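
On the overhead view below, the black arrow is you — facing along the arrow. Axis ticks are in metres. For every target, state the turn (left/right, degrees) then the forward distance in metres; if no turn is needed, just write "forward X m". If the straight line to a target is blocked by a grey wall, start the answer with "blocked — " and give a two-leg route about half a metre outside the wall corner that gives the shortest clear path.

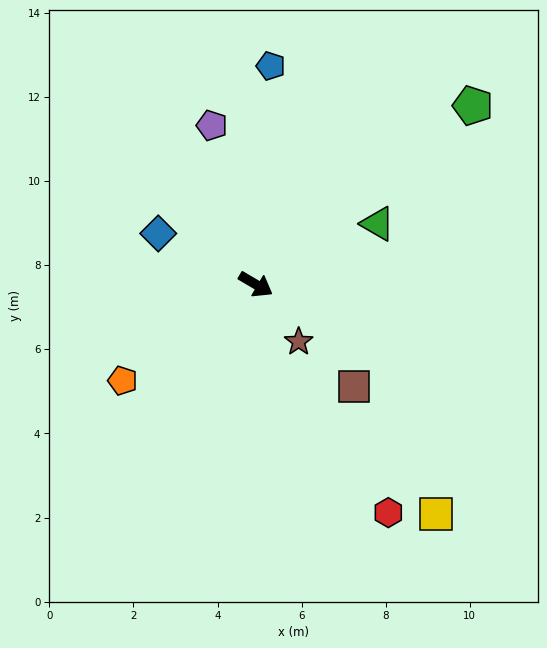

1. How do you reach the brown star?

turn right 23°, forward 1.7 m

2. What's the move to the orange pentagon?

turn right 114°, forward 3.9 m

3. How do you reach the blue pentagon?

turn left 117°, forward 5.2 m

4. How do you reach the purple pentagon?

turn left 136°, forward 3.9 m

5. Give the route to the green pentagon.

turn left 70°, forward 6.7 m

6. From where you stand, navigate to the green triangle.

turn left 57°, forward 3.2 m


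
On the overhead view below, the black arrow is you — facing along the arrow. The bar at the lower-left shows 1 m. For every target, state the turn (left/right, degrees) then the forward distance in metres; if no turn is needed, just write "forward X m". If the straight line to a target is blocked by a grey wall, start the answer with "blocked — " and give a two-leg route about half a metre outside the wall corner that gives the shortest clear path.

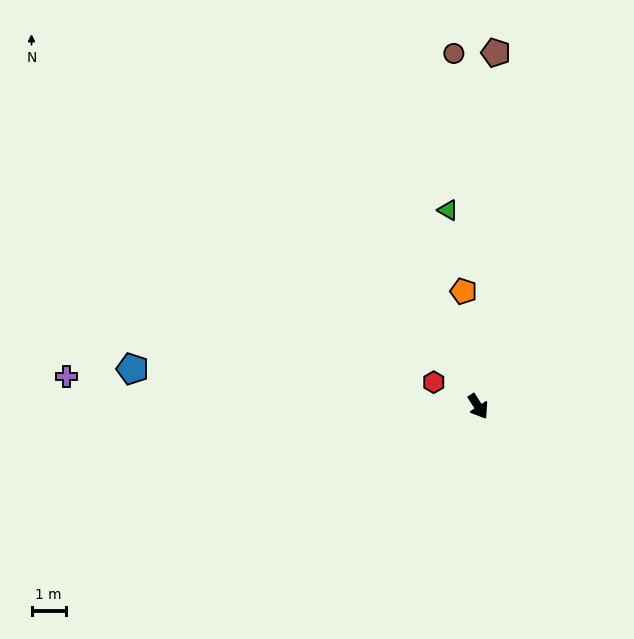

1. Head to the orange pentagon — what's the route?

turn left 155°, forward 3.4 m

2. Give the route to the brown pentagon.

turn left 145°, forward 10.3 m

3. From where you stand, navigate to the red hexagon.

turn right 151°, forward 1.5 m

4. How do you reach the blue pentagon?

turn right 129°, forward 10.2 m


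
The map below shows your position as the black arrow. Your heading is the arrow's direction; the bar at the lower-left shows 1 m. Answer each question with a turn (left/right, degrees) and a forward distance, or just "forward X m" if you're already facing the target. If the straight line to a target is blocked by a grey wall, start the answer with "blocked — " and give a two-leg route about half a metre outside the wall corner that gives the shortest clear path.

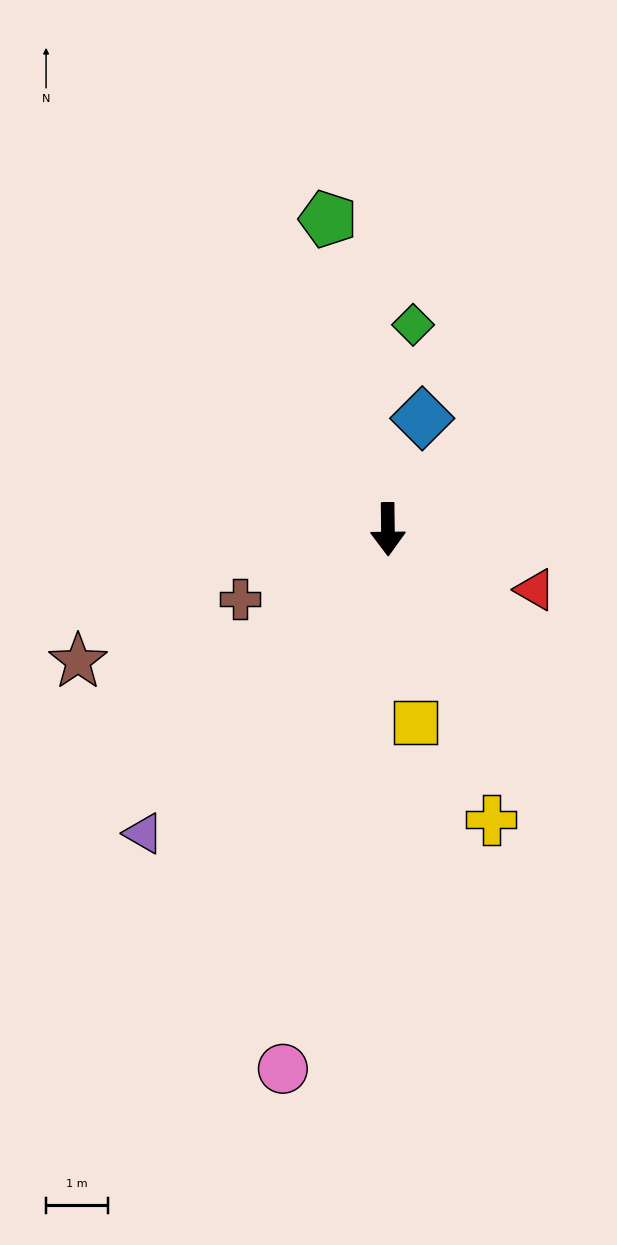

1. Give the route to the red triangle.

turn left 67°, forward 2.6 m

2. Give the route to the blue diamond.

turn left 162°, forward 1.9 m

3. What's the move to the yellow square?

turn left 8°, forward 3.2 m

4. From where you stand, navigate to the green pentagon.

turn right 170°, forward 5.1 m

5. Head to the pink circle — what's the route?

turn right 12°, forward 8.9 m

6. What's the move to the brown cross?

turn right 65°, forward 2.6 m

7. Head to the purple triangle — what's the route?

turn right 39°, forward 6.3 m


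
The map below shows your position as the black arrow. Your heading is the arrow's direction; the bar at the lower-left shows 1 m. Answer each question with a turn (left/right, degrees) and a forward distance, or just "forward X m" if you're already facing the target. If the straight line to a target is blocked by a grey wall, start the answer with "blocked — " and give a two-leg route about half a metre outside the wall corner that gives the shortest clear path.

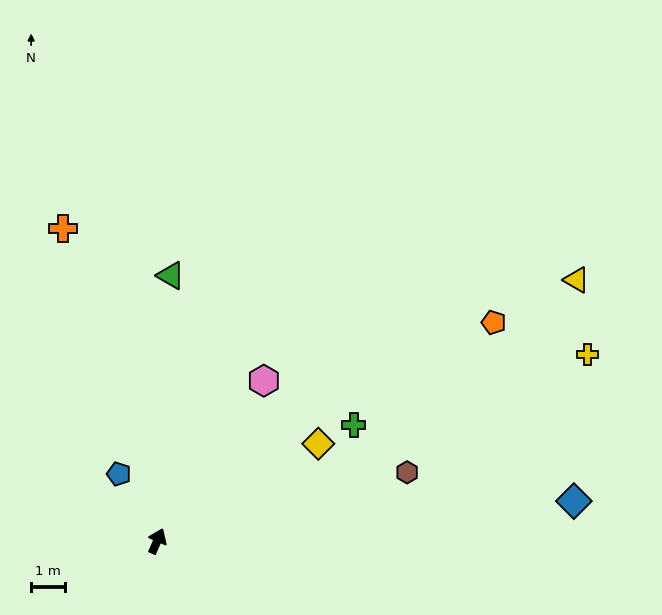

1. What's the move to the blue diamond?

turn right 61°, forward 12.3 m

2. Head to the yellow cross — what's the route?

turn right 43°, forward 13.8 m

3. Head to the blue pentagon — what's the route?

turn left 53°, forward 2.3 m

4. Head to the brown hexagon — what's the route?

turn right 51°, forward 7.6 m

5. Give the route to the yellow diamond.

turn right 35°, forward 5.5 m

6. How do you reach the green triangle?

turn left 21°, forward 7.8 m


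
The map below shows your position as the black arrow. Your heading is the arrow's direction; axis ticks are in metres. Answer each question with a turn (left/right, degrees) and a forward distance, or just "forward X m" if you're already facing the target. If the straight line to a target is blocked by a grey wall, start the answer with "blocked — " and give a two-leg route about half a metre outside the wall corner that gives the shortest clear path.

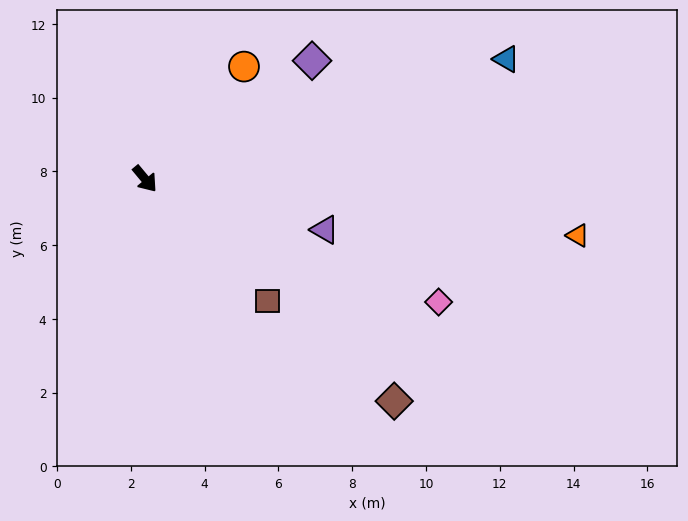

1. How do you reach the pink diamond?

turn left 27°, forward 8.6 m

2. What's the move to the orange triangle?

turn left 43°, forward 11.8 m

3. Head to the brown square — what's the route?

turn left 5°, forward 4.7 m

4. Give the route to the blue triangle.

turn left 69°, forward 10.3 m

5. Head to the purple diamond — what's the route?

turn left 85°, forward 5.5 m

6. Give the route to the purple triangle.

turn left 34°, forward 5.1 m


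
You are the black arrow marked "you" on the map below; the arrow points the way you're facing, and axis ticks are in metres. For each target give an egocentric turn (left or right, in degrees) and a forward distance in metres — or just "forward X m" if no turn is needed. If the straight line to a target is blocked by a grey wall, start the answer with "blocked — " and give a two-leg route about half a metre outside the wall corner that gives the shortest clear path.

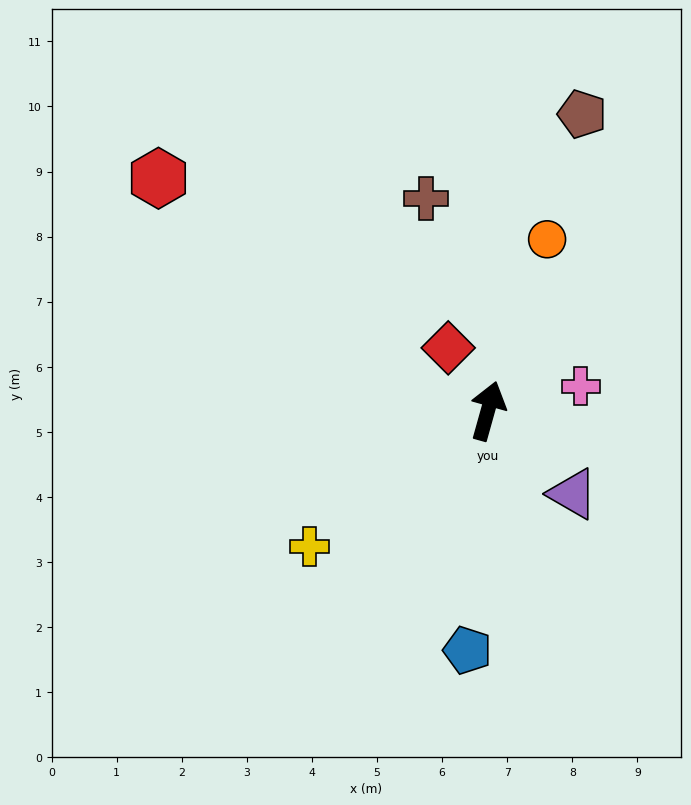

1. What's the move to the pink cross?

turn right 59°, forward 1.5 m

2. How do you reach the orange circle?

turn right 3°, forward 2.8 m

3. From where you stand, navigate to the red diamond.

turn left 48°, forward 1.1 m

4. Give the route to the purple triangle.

turn right 119°, forward 1.8 m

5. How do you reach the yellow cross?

turn left 143°, forward 3.4 m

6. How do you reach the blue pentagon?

turn right 169°, forward 3.7 m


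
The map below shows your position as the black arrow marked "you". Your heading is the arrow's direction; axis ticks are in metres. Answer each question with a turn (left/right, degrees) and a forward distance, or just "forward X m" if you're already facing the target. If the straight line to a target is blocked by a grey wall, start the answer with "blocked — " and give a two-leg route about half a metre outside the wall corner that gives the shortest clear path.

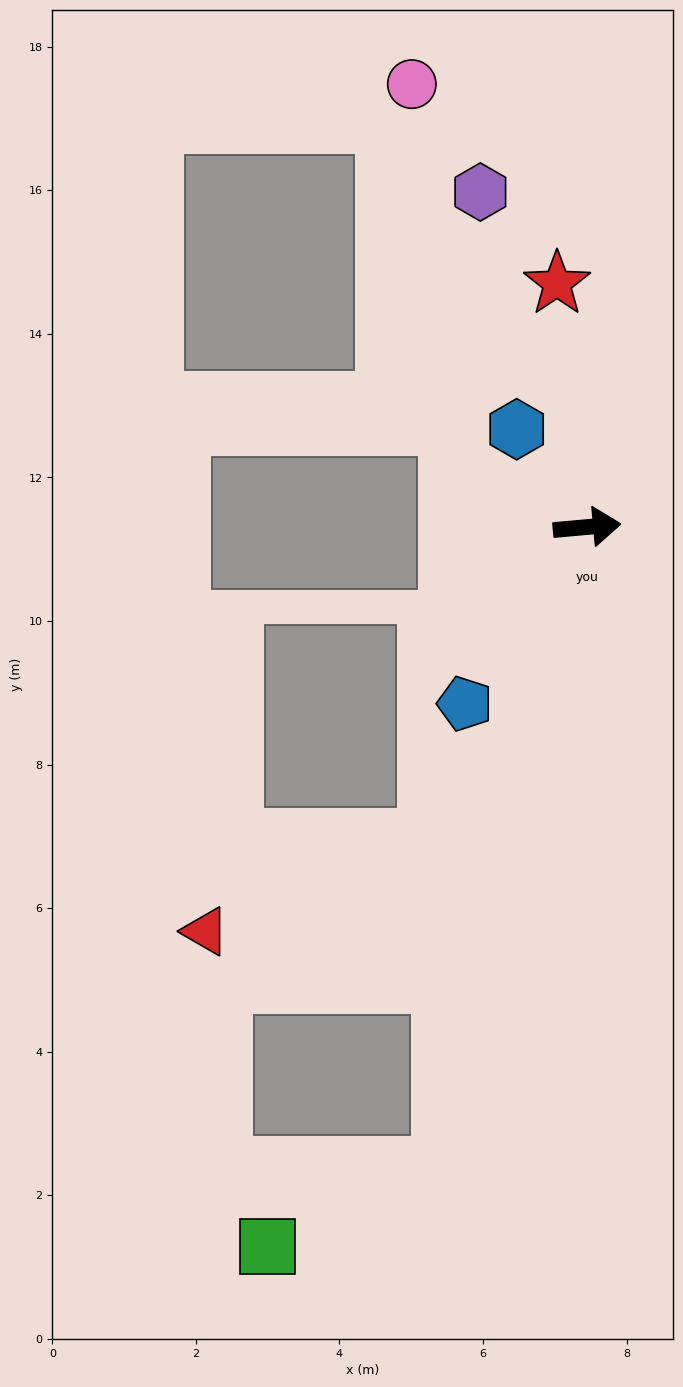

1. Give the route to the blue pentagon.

turn right 130°, forward 3.0 m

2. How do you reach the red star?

turn left 92°, forward 3.4 m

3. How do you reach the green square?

blocked — turn right 108°, forward 9.1 m, then turn right 53°, forward 2.7 m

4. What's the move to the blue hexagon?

turn left 121°, forward 1.7 m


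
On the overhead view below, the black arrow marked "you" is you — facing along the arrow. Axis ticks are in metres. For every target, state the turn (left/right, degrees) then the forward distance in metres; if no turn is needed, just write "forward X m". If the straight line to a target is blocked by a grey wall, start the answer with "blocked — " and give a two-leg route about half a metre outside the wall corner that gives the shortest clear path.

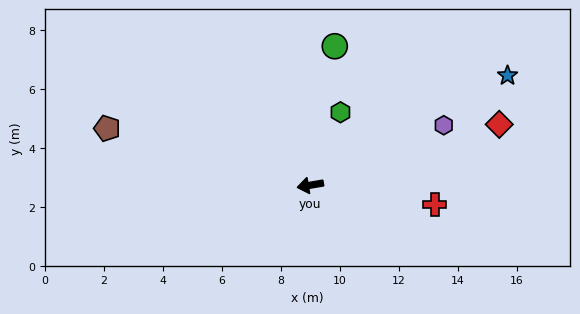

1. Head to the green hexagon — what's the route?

turn right 122°, forward 2.7 m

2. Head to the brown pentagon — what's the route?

turn right 25°, forward 7.2 m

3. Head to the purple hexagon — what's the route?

turn right 165°, forward 5.0 m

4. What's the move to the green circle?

turn right 110°, forward 4.8 m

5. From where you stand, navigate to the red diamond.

turn right 172°, forward 6.7 m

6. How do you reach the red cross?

turn left 162°, forward 4.3 m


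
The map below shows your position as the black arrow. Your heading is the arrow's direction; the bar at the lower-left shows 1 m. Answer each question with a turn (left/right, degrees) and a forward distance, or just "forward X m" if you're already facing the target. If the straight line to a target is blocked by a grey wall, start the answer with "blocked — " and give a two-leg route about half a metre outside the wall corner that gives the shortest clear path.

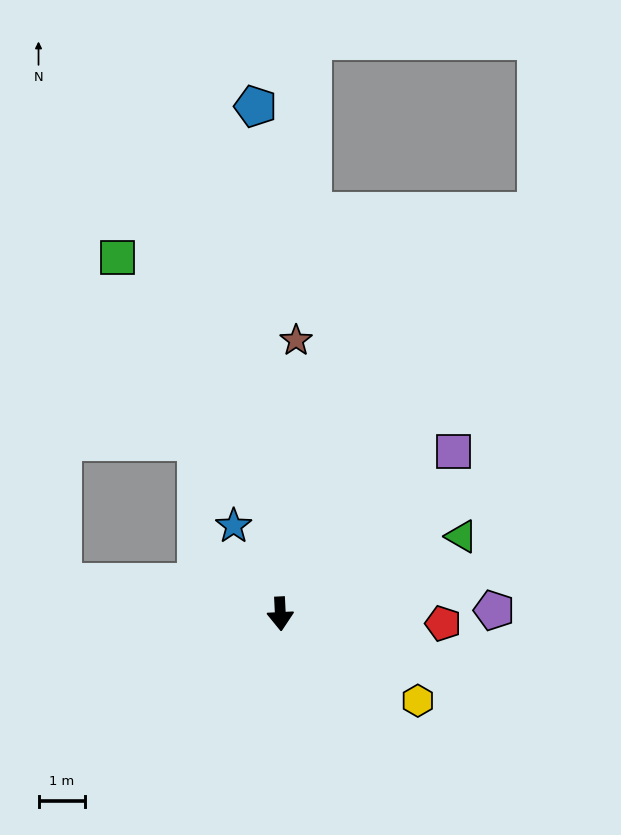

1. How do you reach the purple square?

turn left 130°, forward 5.1 m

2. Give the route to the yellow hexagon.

turn left 55°, forward 3.5 m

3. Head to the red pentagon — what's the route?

turn left 84°, forward 3.5 m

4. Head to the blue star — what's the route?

turn right 155°, forward 2.1 m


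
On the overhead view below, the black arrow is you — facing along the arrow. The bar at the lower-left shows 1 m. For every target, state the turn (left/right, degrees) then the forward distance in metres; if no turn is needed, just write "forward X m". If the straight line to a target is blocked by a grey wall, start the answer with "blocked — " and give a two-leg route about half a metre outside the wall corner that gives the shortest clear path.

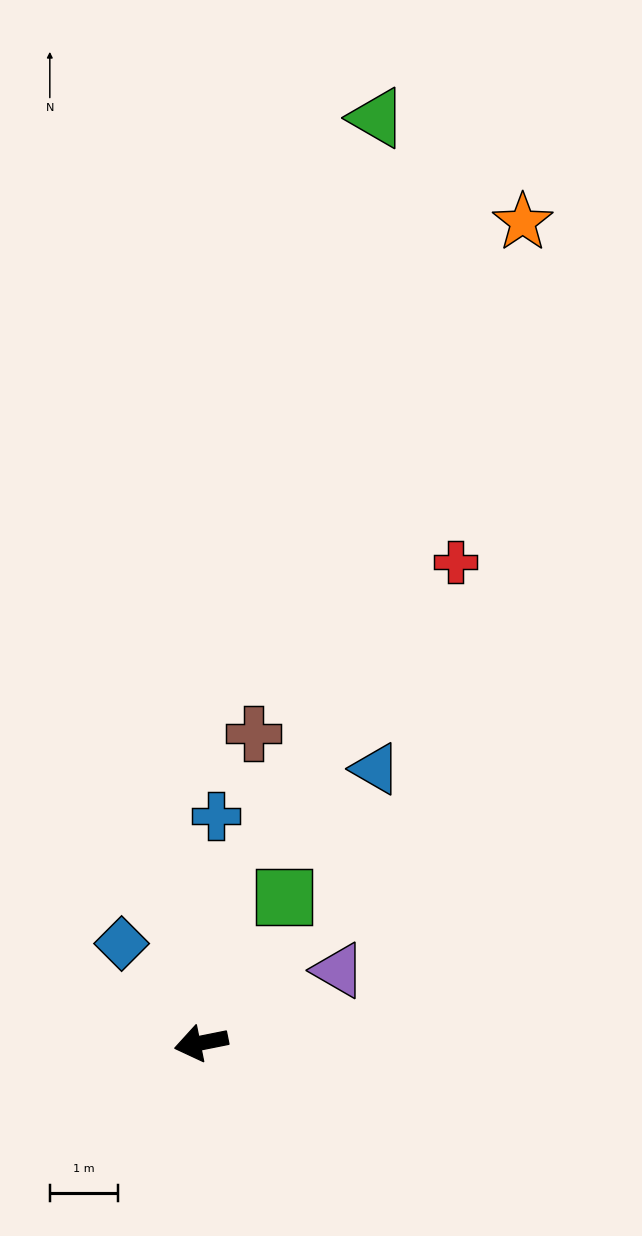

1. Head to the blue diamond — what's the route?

turn right 63°, forward 1.9 m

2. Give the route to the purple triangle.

turn right 164°, forward 2.3 m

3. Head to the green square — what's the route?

turn right 131°, forward 2.5 m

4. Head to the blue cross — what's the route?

turn right 105°, forward 3.3 m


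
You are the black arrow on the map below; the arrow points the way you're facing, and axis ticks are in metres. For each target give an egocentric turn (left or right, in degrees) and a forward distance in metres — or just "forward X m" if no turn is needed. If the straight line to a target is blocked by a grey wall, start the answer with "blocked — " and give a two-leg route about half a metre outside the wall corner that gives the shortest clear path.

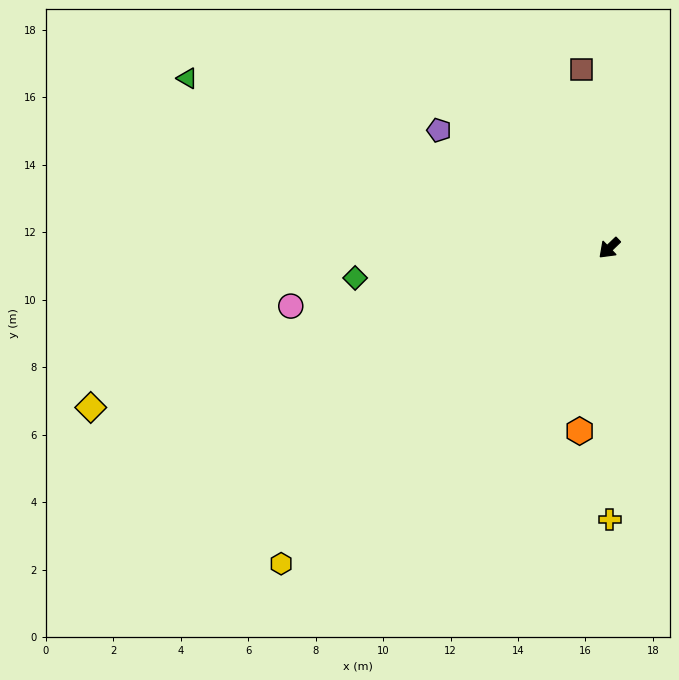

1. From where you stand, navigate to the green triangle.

turn right 66°, forward 13.5 m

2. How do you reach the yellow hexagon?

forward 13.5 m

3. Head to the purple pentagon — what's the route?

turn right 79°, forward 6.1 m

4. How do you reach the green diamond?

turn right 37°, forward 7.6 m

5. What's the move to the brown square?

turn right 125°, forward 5.3 m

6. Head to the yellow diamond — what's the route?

turn right 27°, forward 16.1 m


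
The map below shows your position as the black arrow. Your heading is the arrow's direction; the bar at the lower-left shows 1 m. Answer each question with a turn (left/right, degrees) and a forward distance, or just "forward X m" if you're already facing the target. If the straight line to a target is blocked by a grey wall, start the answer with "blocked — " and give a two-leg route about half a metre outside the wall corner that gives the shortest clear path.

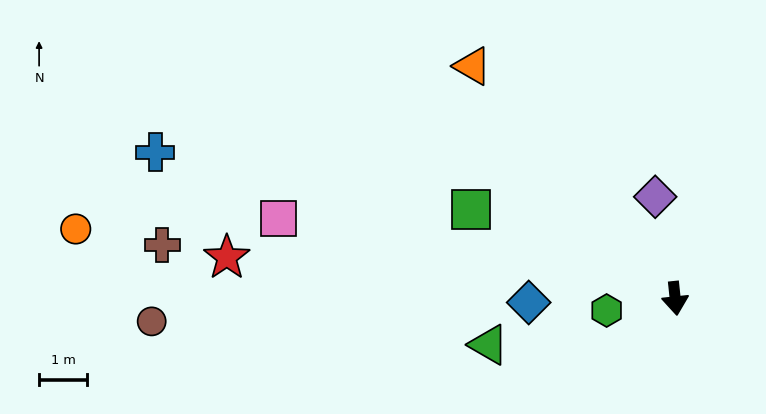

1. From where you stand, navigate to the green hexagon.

turn right 86°, forward 1.4 m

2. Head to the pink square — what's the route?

turn right 107°, forward 8.4 m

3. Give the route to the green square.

turn right 119°, forward 4.6 m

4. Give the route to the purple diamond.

turn right 175°, forward 2.2 m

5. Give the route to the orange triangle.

turn right 145°, forward 6.4 m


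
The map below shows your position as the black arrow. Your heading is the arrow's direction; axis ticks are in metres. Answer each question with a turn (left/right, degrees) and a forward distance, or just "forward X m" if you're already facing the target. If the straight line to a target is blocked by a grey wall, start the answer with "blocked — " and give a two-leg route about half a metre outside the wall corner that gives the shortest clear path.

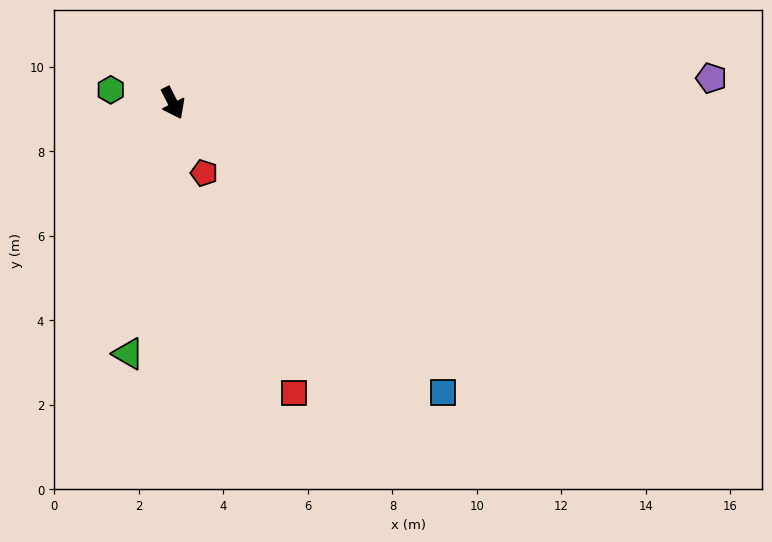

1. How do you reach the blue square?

turn left 16°, forward 9.4 m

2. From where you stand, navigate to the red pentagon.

turn right 3°, forward 1.8 m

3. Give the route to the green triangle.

turn right 37°, forward 6.0 m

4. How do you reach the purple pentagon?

turn left 66°, forward 12.8 m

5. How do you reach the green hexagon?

turn right 129°, forward 1.5 m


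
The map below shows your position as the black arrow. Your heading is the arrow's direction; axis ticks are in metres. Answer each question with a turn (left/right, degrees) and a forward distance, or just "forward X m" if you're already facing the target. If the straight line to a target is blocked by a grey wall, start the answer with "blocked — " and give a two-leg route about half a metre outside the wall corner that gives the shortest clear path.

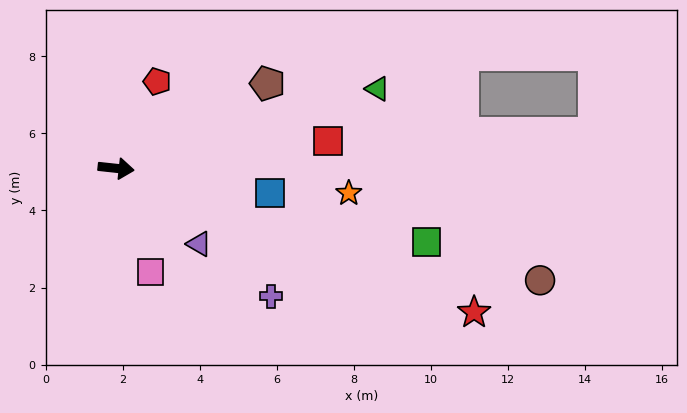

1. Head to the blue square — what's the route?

turn right 3°, forward 4.0 m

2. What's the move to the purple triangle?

turn right 36°, forward 2.9 m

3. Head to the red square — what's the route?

turn left 13°, forward 5.6 m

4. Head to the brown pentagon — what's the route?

turn left 35°, forward 4.5 m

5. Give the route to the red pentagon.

turn left 71°, forward 2.5 m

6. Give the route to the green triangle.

turn left 23°, forward 7.1 m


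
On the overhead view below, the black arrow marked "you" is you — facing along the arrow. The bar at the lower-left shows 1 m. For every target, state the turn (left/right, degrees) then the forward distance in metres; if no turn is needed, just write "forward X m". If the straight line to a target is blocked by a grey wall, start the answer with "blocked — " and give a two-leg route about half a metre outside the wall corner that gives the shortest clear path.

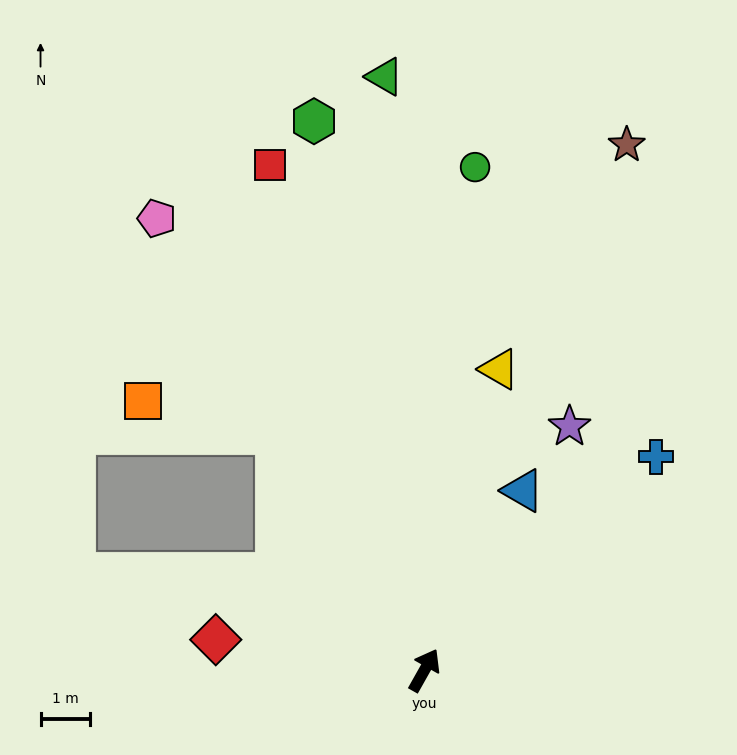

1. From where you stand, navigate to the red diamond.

turn left 111°, forward 4.3 m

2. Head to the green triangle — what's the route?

turn left 33°, forward 12.1 m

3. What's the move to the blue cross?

turn right 18°, forward 6.4 m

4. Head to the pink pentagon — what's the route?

turn left 60°, forward 10.7 m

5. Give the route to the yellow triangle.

turn left 15°, forward 6.3 m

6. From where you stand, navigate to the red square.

turn left 46°, forward 10.8 m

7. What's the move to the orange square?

blocked — turn left 61°, forward 5.7 m, then turn left 45°, forward 2.8 m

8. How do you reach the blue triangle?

forward 4.2 m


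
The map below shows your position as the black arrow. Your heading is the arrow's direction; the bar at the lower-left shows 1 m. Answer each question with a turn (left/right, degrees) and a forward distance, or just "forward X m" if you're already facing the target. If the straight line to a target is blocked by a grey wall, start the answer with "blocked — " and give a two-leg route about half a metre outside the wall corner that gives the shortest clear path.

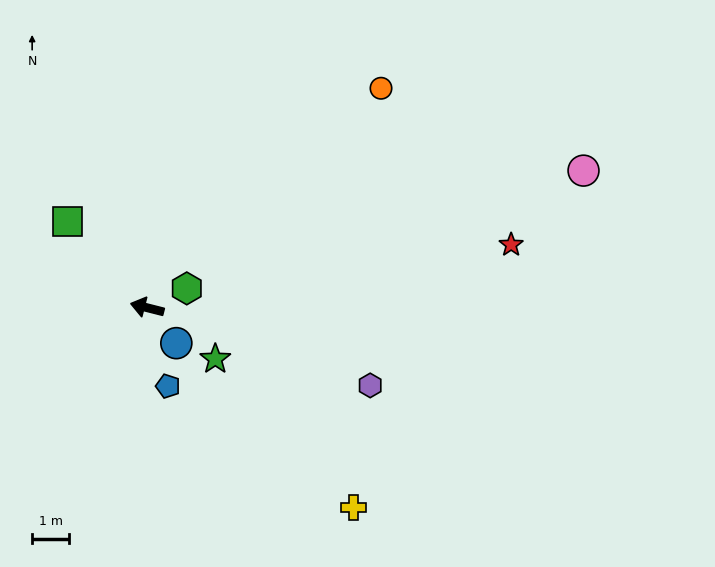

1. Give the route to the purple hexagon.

turn left 175°, forward 6.4 m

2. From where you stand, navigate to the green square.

turn right 33°, forward 3.2 m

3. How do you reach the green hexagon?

turn right 140°, forward 1.2 m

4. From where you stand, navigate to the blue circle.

turn left 144°, forward 1.2 m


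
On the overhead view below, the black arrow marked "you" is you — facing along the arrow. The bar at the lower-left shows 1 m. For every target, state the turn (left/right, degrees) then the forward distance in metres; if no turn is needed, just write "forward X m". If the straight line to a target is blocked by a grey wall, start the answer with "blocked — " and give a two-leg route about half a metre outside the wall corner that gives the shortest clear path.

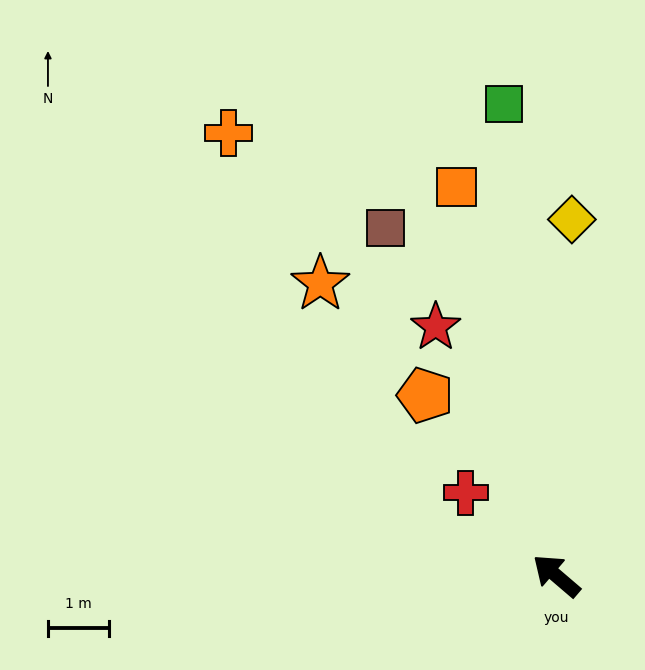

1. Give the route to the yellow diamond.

turn right 52°, forward 5.8 m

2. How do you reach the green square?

turn right 43°, forward 7.7 m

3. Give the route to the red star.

turn right 24°, forward 4.5 m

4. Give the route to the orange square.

turn right 35°, forward 6.5 m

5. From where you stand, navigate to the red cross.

turn right 2°, forward 2.0 m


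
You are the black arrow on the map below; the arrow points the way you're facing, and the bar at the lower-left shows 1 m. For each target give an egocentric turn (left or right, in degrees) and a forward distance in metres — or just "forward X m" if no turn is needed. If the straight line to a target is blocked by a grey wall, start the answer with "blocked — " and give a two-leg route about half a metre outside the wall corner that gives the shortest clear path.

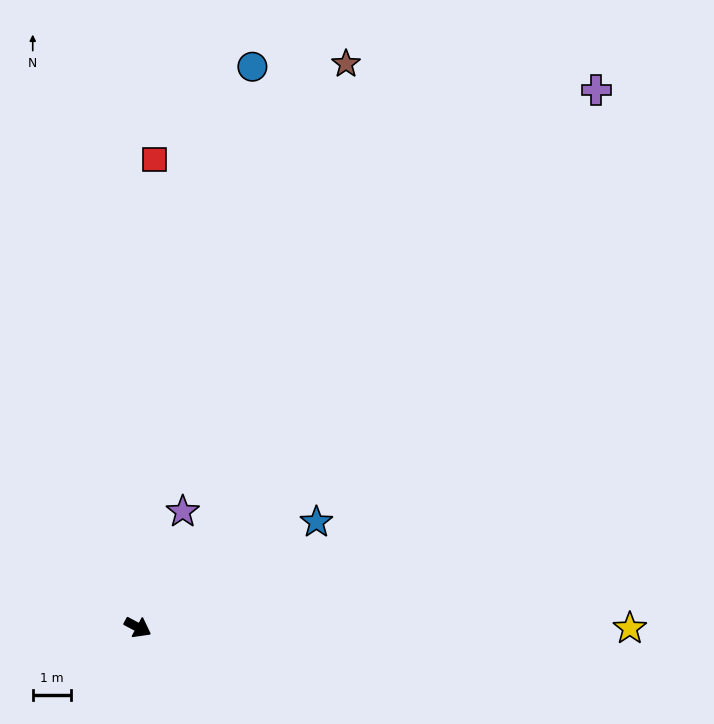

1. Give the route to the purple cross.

turn left 78°, forward 18.5 m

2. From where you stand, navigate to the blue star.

turn left 59°, forward 5.4 m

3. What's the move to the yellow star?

turn left 28°, forward 12.9 m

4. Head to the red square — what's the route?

turn left 116°, forward 12.3 m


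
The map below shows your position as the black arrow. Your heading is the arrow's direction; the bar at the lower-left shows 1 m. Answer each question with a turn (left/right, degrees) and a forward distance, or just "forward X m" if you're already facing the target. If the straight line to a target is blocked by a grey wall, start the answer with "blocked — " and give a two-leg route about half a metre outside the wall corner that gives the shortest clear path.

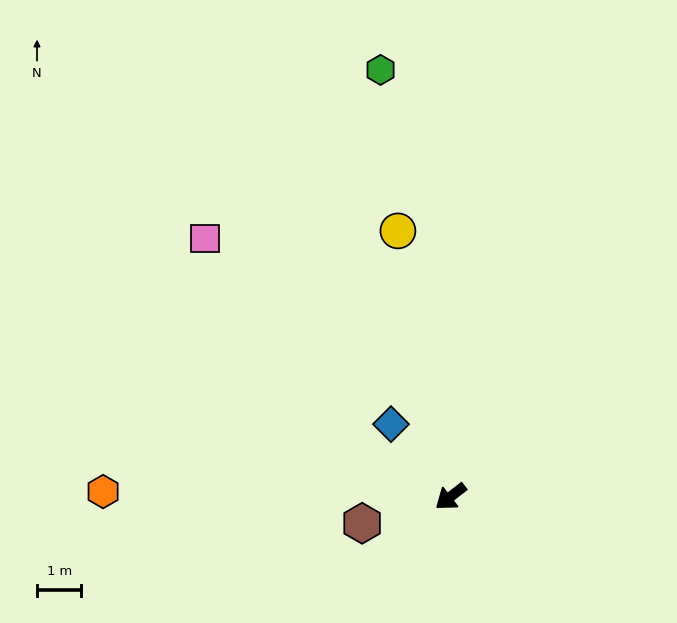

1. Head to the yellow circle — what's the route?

turn right 117°, forward 6.1 m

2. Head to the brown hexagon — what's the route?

turn right 21°, forward 2.1 m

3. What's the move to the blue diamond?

turn right 88°, forward 2.1 m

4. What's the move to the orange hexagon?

turn right 39°, forward 7.8 m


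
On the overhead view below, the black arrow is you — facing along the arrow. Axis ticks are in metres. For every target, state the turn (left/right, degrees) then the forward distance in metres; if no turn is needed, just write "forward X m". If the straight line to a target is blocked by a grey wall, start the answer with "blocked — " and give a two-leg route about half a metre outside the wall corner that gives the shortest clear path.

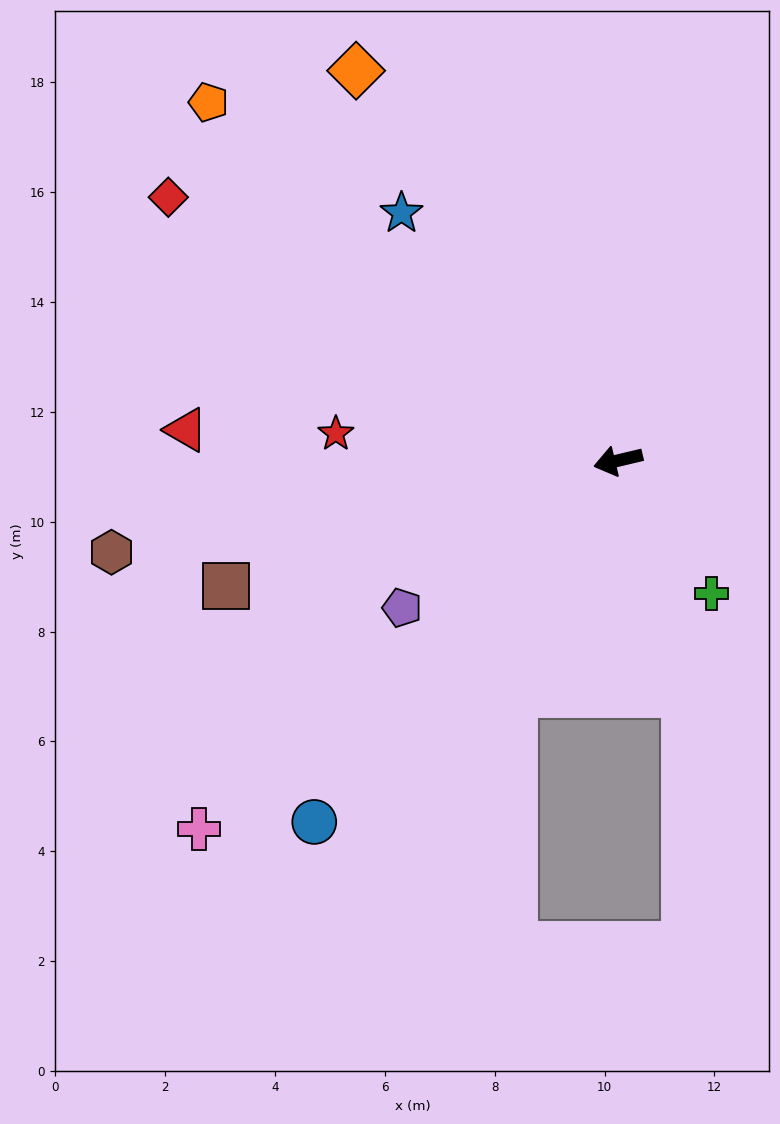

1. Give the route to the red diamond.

turn right 44°, forward 9.5 m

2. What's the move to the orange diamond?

turn right 69°, forward 8.6 m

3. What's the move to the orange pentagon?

turn right 55°, forward 9.9 m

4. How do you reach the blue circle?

turn left 37°, forward 8.6 m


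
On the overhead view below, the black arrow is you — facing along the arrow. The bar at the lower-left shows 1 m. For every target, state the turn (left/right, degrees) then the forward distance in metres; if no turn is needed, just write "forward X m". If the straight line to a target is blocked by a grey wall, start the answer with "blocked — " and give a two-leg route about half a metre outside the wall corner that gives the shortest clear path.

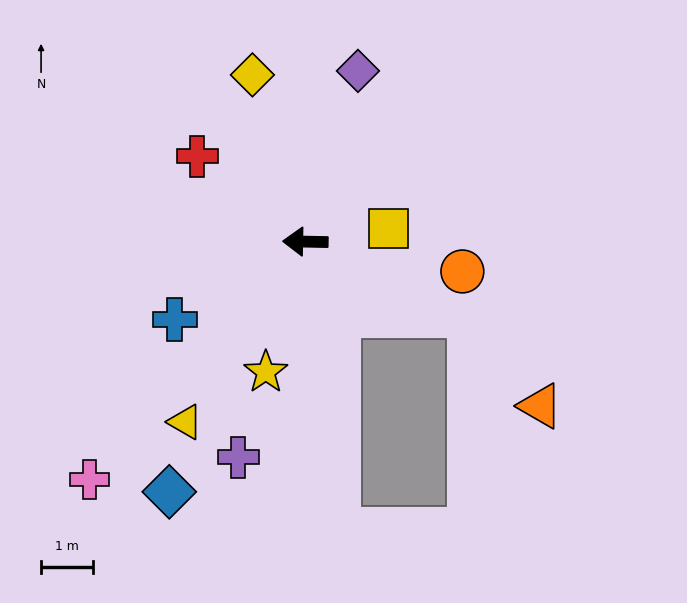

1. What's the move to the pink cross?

turn left 49°, forward 6.2 m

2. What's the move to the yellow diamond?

turn right 71°, forward 3.4 m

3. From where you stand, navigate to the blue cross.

turn left 32°, forward 2.9 m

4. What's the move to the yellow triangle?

turn left 57°, forward 4.2 m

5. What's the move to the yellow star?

turn left 74°, forward 2.6 m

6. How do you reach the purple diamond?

turn right 106°, forward 3.4 m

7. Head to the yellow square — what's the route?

turn right 170°, forward 1.6 m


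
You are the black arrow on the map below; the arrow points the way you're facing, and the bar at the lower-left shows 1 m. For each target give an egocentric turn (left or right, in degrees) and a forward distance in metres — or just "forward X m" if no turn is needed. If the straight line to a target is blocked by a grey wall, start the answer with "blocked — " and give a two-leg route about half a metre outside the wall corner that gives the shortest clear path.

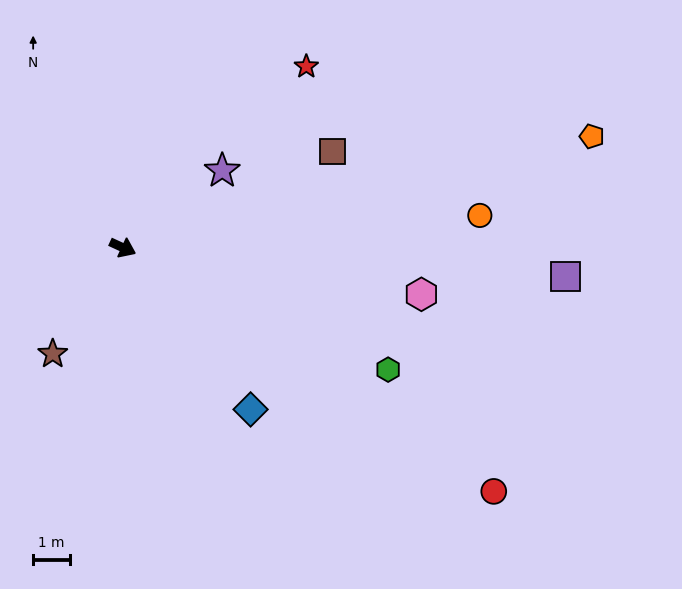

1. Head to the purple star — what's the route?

turn left 63°, forward 3.4 m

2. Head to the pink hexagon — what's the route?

turn left 16°, forward 8.1 m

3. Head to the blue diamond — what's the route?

turn right 27°, forward 5.6 m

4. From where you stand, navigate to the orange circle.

turn left 30°, forward 9.7 m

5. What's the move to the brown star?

turn right 99°, forward 3.4 m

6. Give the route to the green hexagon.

forward 7.9 m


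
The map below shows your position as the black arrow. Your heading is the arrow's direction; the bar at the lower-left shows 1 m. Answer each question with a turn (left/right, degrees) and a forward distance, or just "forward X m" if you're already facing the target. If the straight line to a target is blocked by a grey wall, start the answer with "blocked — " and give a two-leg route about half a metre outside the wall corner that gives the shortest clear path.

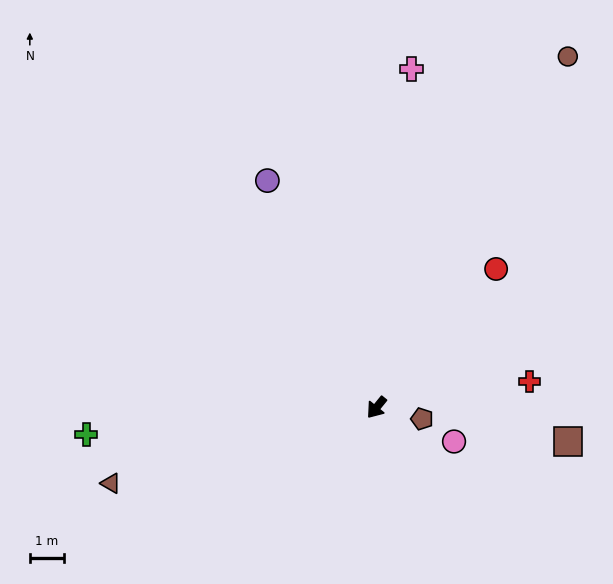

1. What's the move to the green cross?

turn right 46°, forward 8.6 m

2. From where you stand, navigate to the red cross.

turn left 139°, forward 4.6 m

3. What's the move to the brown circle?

turn right 170°, forward 11.8 m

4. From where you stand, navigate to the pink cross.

turn right 147°, forward 10.1 m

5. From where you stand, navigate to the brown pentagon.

turn left 115°, forward 1.4 m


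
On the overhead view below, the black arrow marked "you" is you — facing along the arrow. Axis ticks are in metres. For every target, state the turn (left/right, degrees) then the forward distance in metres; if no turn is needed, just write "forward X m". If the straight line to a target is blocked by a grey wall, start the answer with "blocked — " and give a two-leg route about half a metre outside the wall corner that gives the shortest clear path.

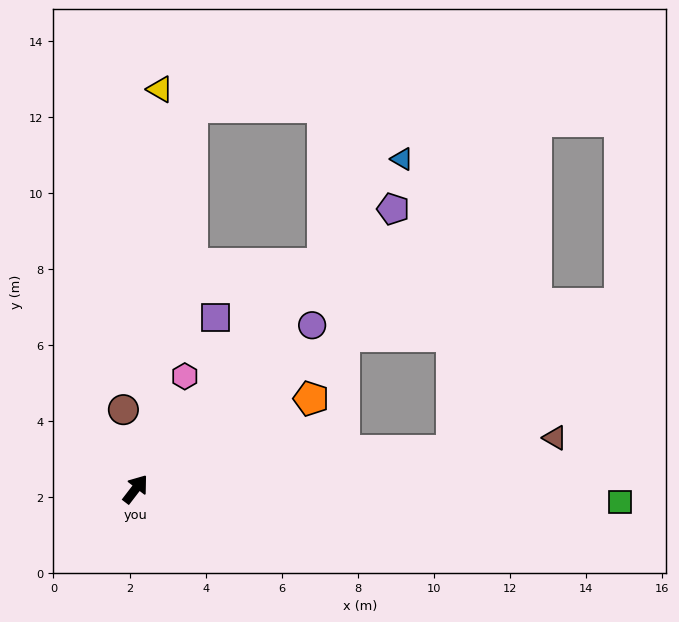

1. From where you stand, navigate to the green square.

turn right 54°, forward 12.8 m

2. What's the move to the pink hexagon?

turn left 14°, forward 3.2 m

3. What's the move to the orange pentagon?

turn right 25°, forward 5.2 m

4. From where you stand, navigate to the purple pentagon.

turn right 5°, forward 10.0 m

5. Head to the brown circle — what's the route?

turn left 46°, forward 2.1 m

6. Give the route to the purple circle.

turn right 10°, forward 6.3 m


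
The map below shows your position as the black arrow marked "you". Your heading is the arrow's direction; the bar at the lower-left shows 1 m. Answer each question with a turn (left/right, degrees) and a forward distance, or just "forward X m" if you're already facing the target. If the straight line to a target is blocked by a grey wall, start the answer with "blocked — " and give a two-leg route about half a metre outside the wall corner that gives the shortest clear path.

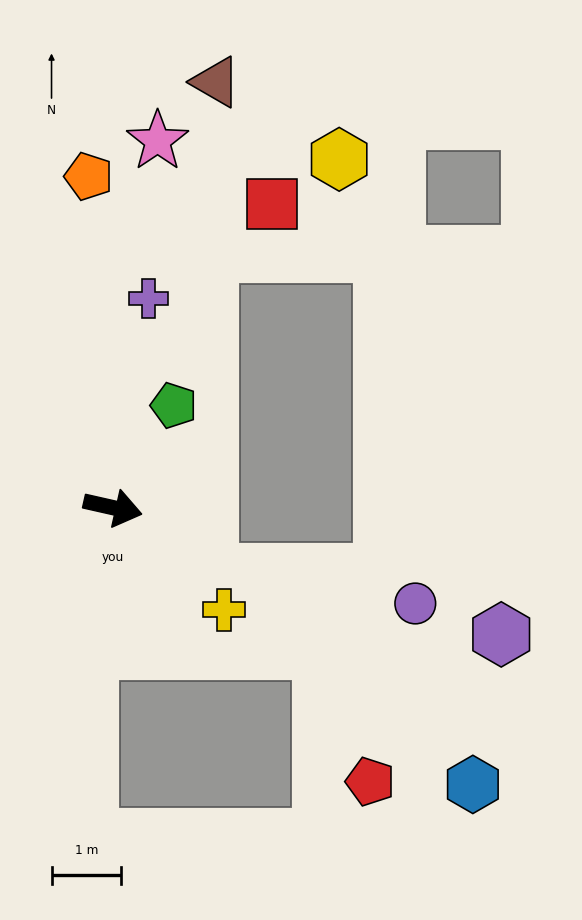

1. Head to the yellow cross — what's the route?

turn right 30°, forward 2.2 m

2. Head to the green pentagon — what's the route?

turn left 72°, forward 1.7 m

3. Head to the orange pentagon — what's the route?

turn left 107°, forward 4.8 m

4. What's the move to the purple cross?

turn left 93°, forward 3.0 m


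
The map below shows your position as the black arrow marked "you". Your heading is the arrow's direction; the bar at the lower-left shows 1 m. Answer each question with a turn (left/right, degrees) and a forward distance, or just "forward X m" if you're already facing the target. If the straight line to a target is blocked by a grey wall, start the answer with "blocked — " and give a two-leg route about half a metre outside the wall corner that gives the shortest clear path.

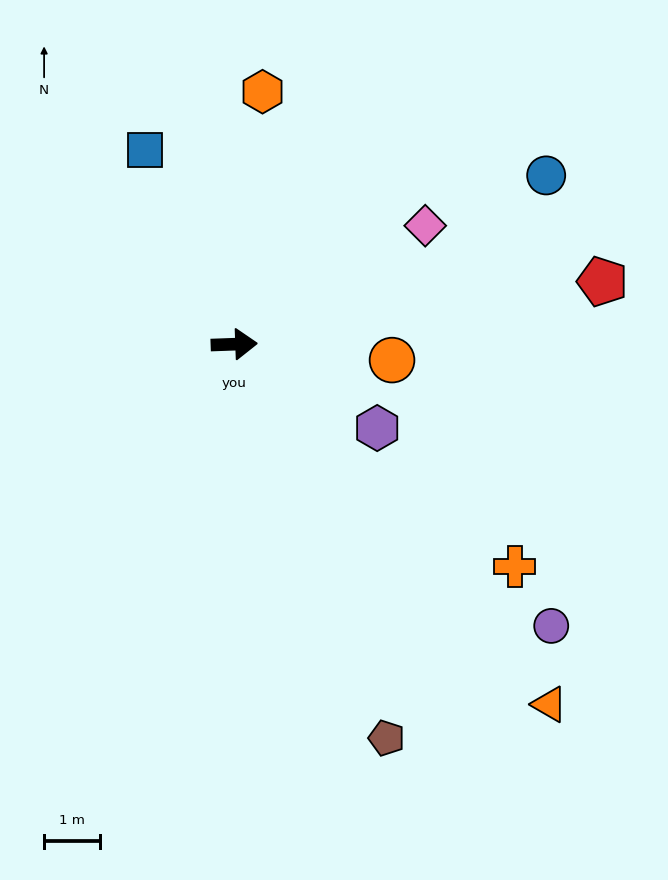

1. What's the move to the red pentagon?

turn left 8°, forward 6.7 m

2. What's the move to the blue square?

turn left 113°, forward 3.8 m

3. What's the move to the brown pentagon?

turn right 71°, forward 7.6 m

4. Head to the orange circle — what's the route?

turn right 8°, forward 2.9 m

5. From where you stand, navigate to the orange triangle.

turn right 51°, forward 8.6 m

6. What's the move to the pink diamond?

turn left 30°, forward 4.0 m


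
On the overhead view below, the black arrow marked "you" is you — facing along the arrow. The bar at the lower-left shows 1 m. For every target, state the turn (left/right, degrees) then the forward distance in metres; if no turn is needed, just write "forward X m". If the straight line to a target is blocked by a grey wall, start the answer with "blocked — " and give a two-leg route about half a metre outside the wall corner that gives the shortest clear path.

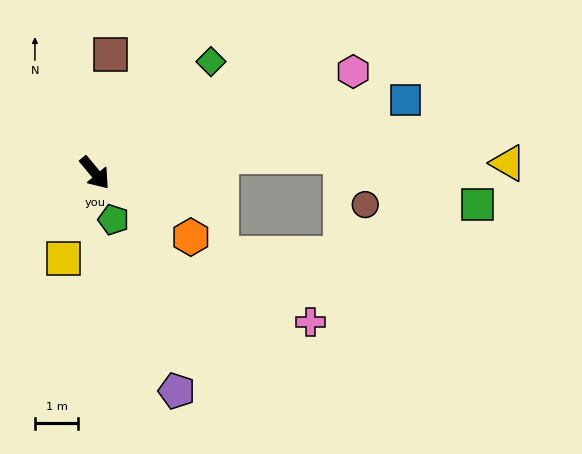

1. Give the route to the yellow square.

turn right 60°, forward 2.1 m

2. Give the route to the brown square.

turn left 133°, forward 2.8 m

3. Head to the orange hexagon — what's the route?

turn left 16°, forward 2.7 m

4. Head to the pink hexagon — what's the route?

turn left 72°, forward 6.4 m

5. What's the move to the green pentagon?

turn right 18°, forward 1.2 m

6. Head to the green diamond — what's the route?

turn left 94°, forward 3.7 m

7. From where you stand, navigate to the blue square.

turn left 63°, forward 7.4 m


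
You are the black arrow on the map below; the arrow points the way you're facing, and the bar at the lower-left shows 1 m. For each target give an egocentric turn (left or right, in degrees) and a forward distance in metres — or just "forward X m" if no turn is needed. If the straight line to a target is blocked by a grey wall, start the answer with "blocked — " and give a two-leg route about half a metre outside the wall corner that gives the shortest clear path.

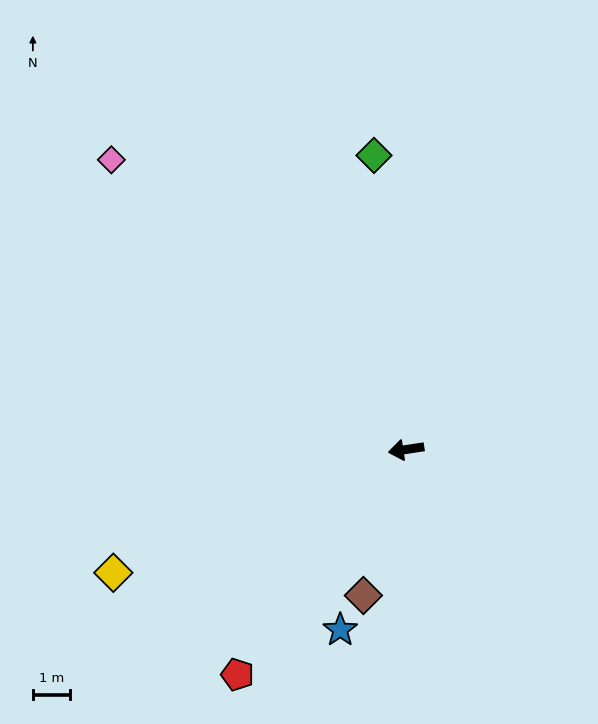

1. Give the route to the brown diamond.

turn left 65°, forward 4.1 m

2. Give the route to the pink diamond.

turn right 53°, forward 11.0 m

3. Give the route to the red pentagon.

turn left 44°, forward 7.5 m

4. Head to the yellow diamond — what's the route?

turn left 14°, forward 8.5 m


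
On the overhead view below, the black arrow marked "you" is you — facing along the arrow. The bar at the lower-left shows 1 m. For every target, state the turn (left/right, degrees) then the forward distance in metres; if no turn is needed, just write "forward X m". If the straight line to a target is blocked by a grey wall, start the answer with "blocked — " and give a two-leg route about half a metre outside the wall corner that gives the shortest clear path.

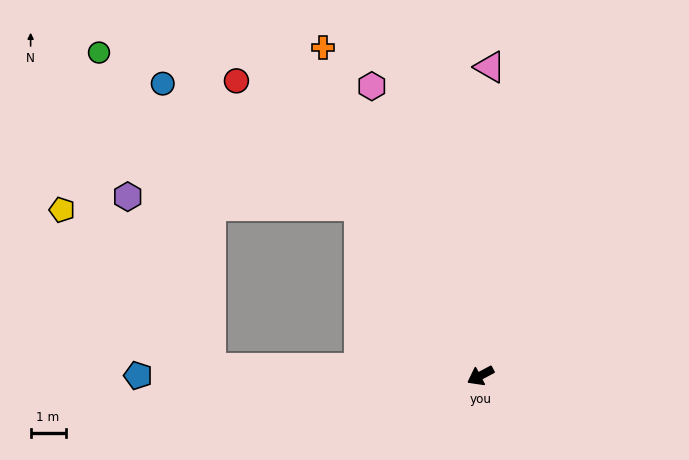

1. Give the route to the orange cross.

turn right 92°, forward 10.4 m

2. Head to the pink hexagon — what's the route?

turn right 97°, forward 8.8 m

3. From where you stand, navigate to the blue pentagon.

turn right 28°, forward 9.8 m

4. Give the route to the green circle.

blocked — turn right 30°, forward 7.7 m, then turn right 68°, forward 9.6 m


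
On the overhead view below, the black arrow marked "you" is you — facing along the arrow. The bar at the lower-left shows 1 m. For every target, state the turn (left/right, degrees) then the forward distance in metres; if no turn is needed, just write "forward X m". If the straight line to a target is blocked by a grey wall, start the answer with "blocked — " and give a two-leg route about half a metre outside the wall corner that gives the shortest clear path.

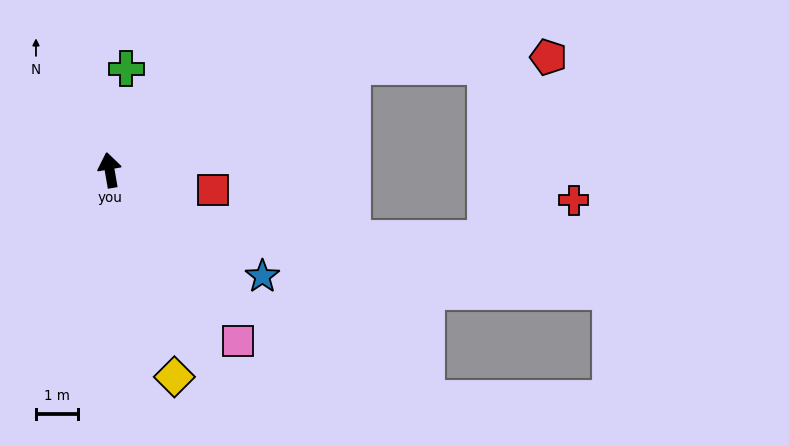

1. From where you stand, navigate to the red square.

turn right 111°, forward 2.5 m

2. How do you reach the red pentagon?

blocked — turn right 77°, forward 6.3 m, then turn right 20°, forward 4.7 m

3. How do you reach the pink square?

turn right 153°, forward 5.1 m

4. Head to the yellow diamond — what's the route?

turn right 172°, forward 5.2 m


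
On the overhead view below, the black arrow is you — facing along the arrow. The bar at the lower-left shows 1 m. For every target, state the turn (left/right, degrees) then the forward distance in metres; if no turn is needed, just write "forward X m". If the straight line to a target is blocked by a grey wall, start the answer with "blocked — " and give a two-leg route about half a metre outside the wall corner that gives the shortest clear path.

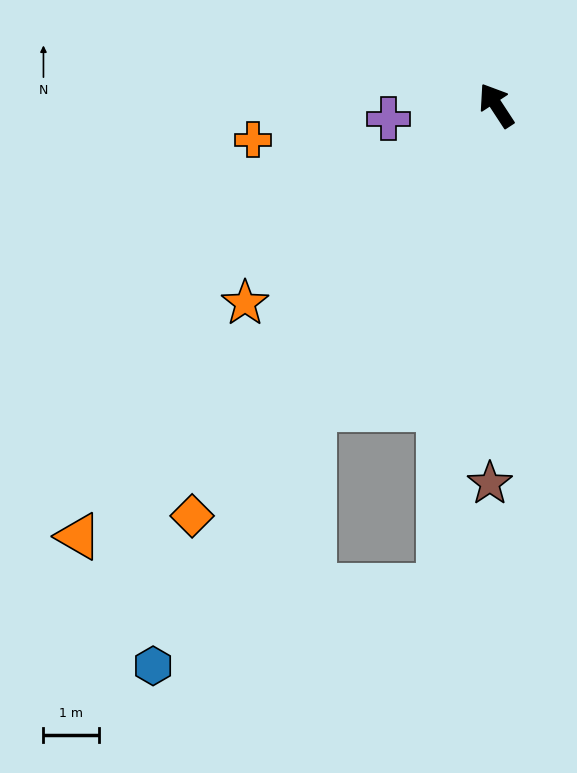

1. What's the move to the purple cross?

turn left 64°, forward 2.0 m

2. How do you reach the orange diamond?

turn left 110°, forward 9.2 m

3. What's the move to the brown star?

turn left 146°, forward 6.8 m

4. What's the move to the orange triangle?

turn left 103°, forward 10.8 m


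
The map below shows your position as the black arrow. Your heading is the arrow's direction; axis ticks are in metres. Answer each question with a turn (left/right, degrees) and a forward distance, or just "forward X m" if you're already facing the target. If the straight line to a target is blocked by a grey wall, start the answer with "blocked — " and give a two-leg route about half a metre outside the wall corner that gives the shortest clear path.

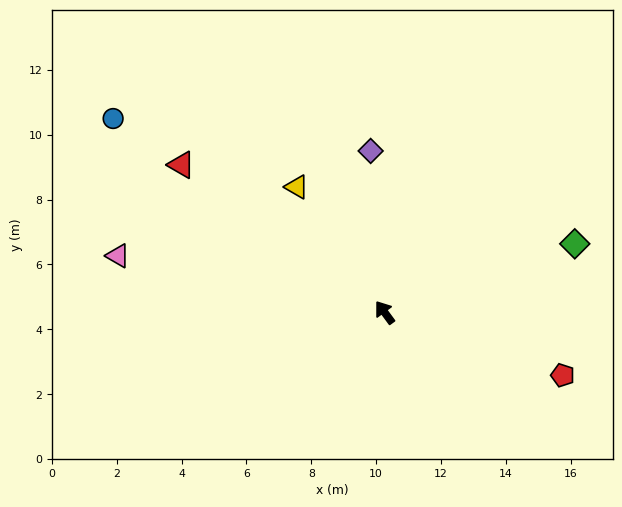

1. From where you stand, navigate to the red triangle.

turn left 18°, forward 7.7 m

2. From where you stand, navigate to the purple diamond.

turn right 31°, forward 5.0 m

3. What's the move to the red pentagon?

turn right 146°, forward 5.8 m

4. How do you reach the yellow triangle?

forward 4.7 m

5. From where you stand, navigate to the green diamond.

turn right 106°, forward 6.2 m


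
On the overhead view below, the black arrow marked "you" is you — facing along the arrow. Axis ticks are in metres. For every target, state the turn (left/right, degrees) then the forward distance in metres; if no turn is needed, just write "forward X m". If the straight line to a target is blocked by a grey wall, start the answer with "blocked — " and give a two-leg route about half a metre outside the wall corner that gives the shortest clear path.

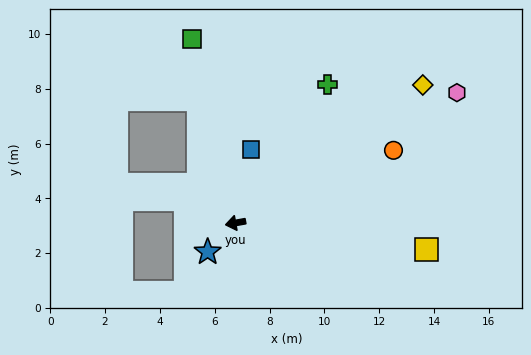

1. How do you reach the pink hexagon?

turn right 160°, forward 9.4 m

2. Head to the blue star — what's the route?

turn left 36°, forward 1.5 m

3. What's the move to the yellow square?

turn left 162°, forward 7.0 m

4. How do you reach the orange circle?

turn right 166°, forward 6.3 m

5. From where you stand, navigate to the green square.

turn right 87°, forward 6.9 m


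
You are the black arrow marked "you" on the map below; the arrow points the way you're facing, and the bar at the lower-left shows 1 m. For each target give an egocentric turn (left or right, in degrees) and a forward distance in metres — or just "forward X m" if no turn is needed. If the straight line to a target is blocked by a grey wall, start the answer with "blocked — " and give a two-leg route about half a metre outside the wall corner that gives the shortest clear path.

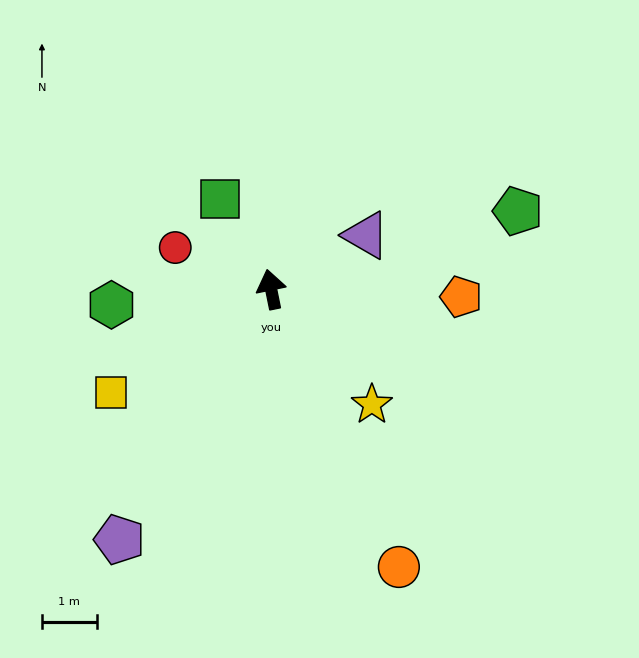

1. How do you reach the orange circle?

turn right 167°, forward 5.6 m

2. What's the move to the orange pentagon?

turn right 104°, forward 3.5 m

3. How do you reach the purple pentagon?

turn left 137°, forward 5.3 m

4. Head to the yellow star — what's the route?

turn right 150°, forward 2.8 m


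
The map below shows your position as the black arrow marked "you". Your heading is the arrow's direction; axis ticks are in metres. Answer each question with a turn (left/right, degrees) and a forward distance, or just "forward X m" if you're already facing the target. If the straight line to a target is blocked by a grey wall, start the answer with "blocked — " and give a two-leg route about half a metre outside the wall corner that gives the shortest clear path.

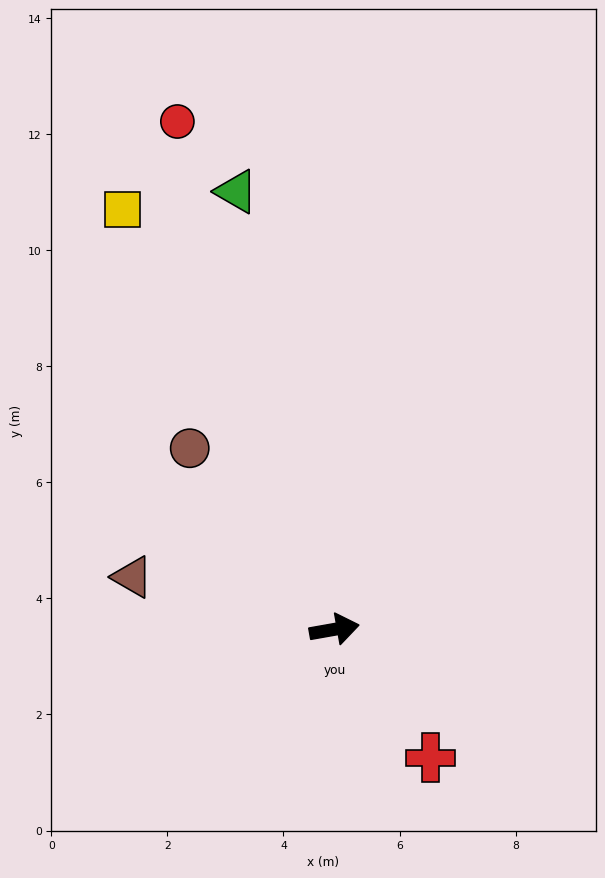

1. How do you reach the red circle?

turn left 97°, forward 9.2 m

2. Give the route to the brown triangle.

turn left 155°, forward 3.6 m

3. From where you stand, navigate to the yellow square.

turn left 107°, forward 8.1 m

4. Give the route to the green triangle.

turn left 93°, forward 7.7 m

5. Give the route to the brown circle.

turn left 119°, forward 4.0 m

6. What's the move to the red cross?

turn right 63°, forward 2.8 m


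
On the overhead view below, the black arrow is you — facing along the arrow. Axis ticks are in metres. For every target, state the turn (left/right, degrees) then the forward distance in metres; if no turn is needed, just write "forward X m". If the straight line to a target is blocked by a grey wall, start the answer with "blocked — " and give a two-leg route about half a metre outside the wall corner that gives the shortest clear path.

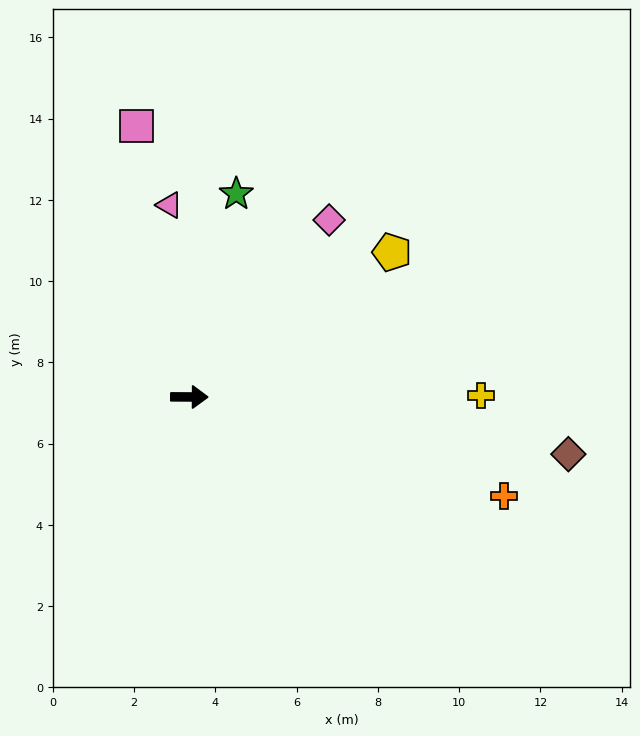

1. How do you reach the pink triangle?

turn left 96°, forward 4.7 m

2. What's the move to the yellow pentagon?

turn left 36°, forward 6.1 m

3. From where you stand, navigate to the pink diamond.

turn left 52°, forward 5.5 m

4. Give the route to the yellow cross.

forward 7.2 m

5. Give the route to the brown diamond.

turn right 8°, forward 9.4 m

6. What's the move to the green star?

turn left 77°, forward 5.1 m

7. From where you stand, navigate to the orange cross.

turn right 17°, forward 8.1 m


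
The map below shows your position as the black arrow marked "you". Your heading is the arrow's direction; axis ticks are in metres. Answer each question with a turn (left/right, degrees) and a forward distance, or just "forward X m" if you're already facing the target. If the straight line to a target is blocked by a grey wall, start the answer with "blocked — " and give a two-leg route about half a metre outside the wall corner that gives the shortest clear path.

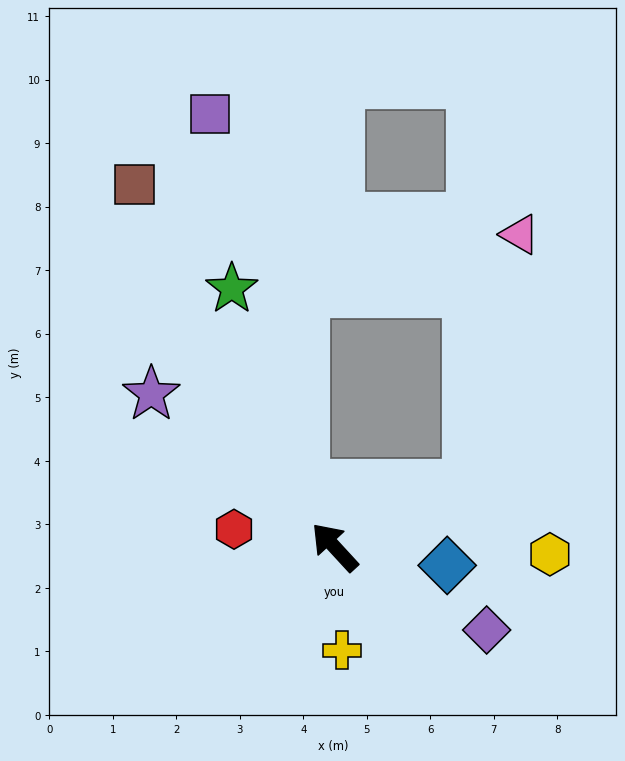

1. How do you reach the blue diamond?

turn right 142°, forward 1.8 m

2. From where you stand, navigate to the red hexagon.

turn left 37°, forward 1.6 m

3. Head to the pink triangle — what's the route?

blocked — turn right 108°, forward 2.3 m, then turn left 54°, forward 4.0 m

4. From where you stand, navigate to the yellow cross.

turn left 141°, forward 1.6 m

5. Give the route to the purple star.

turn left 8°, forward 3.8 m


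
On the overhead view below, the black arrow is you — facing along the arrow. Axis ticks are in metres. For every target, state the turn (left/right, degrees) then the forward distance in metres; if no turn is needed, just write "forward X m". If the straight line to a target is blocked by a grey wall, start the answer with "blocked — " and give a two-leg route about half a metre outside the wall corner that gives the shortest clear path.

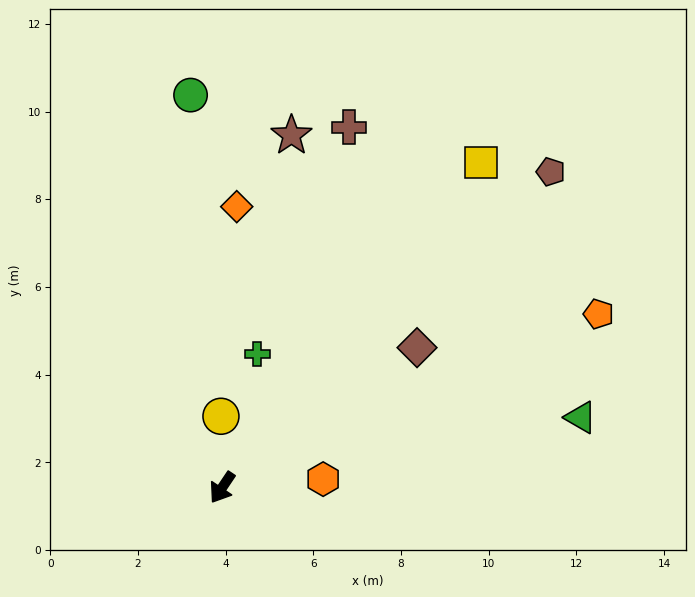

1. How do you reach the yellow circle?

turn right 145°, forward 1.6 m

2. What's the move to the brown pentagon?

turn left 168°, forward 10.4 m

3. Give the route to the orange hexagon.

turn left 129°, forward 2.3 m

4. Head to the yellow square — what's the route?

turn left 175°, forward 9.5 m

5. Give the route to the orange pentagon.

turn left 149°, forward 9.5 m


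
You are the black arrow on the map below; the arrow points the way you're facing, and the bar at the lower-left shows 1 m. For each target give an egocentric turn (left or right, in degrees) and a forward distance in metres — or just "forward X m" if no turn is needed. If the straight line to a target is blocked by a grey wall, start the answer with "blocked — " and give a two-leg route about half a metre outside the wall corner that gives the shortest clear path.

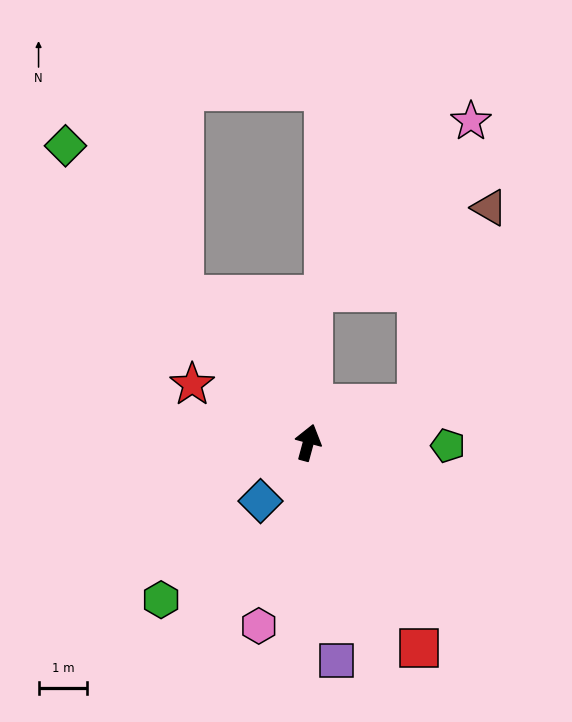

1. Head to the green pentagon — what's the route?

turn right 76°, forward 2.9 m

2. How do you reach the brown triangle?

blocked — turn right 56°, forward 2.4 m, then turn left 51°, forward 4.3 m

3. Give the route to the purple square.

turn right 158°, forward 4.5 m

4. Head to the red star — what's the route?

turn left 79°, forward 2.7 m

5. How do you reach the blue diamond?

turn left 156°, forward 1.6 m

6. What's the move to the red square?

turn right 137°, forward 4.8 m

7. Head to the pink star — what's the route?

blocked — turn right 56°, forward 2.4 m, then turn left 61°, forward 5.9 m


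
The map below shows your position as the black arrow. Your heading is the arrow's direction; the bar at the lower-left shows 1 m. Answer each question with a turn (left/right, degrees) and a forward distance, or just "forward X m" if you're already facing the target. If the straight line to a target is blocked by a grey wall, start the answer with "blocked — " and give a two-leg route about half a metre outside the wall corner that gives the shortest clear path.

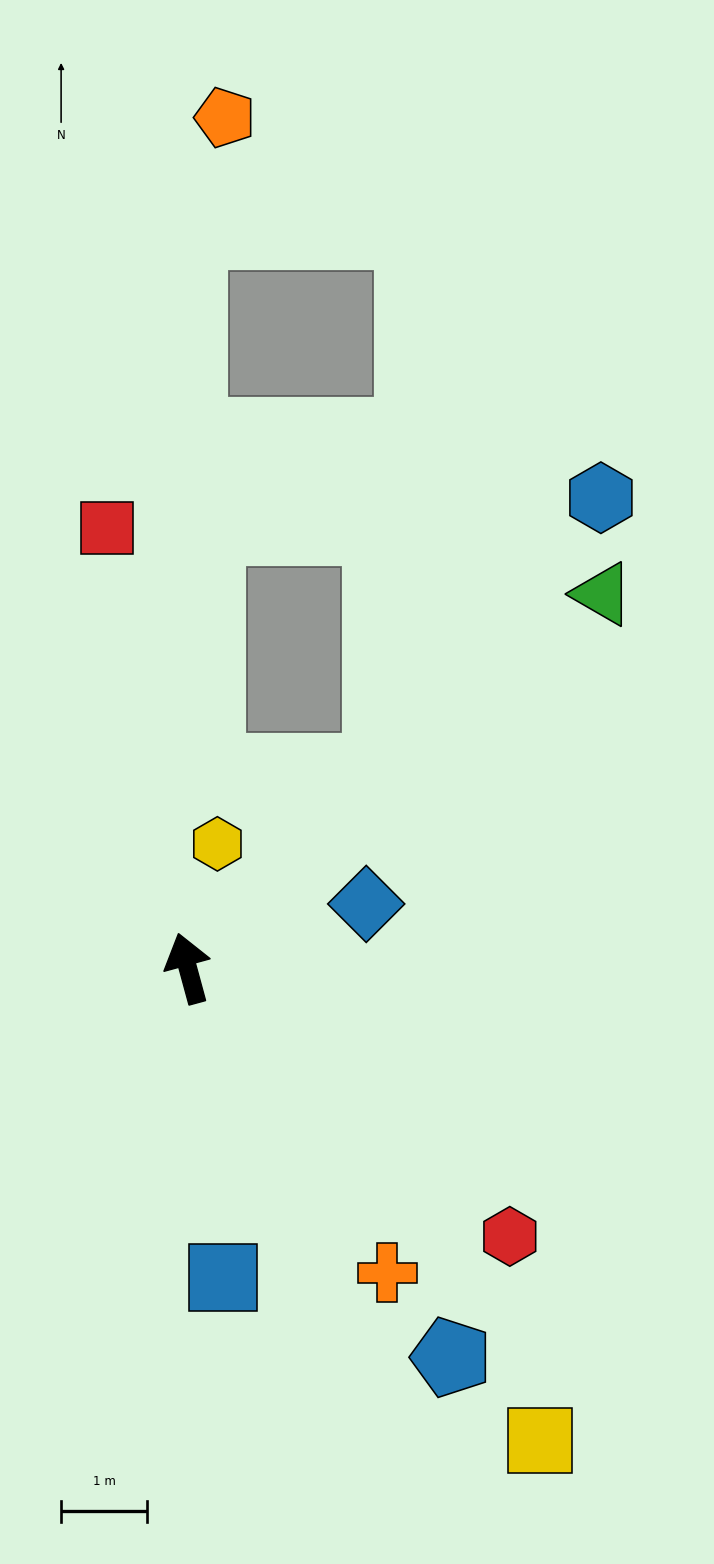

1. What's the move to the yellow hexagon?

turn right 29°, forward 1.5 m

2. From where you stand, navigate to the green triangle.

turn right 63°, forward 6.5 m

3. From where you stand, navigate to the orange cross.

turn right 162°, forward 4.2 m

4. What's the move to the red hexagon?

turn right 145°, forward 4.9 m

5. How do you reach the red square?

turn right 5°, forward 5.2 m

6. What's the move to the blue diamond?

turn right 85°, forward 2.2 m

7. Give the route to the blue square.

turn left 171°, forward 3.6 m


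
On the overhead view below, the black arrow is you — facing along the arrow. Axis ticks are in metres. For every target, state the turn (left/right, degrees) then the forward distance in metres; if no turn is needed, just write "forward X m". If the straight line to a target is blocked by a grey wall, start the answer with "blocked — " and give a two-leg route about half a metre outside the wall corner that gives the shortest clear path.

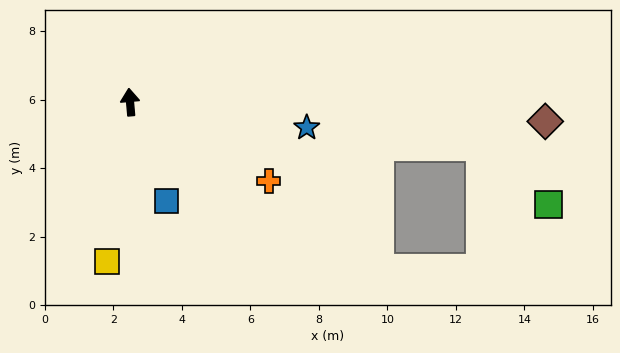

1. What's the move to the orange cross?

turn right 125°, forward 4.7 m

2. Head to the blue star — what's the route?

turn right 103°, forward 5.2 m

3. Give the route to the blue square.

turn right 165°, forward 3.1 m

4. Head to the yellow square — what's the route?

turn left 167°, forward 4.7 m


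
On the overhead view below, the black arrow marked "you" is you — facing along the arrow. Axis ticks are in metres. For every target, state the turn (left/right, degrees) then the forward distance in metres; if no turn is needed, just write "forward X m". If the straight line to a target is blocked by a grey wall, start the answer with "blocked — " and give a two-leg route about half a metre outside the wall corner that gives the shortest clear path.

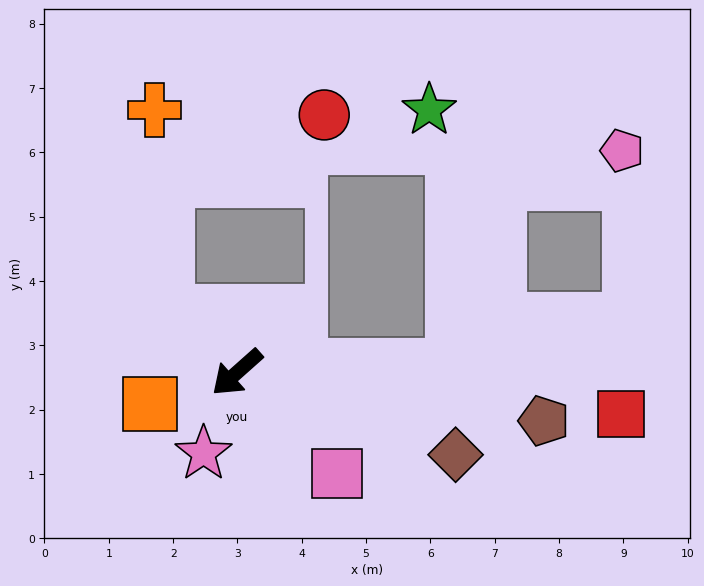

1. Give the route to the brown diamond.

turn left 118°, forward 3.6 m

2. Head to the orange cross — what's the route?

blocked — turn right 83°, forward 1.4 m, then turn right 45°, forward 3.1 m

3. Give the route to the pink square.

turn left 93°, forward 2.2 m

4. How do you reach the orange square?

turn right 22°, forward 1.4 m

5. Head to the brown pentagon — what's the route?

turn left 129°, forward 4.8 m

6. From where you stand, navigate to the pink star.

turn left 26°, forward 1.4 m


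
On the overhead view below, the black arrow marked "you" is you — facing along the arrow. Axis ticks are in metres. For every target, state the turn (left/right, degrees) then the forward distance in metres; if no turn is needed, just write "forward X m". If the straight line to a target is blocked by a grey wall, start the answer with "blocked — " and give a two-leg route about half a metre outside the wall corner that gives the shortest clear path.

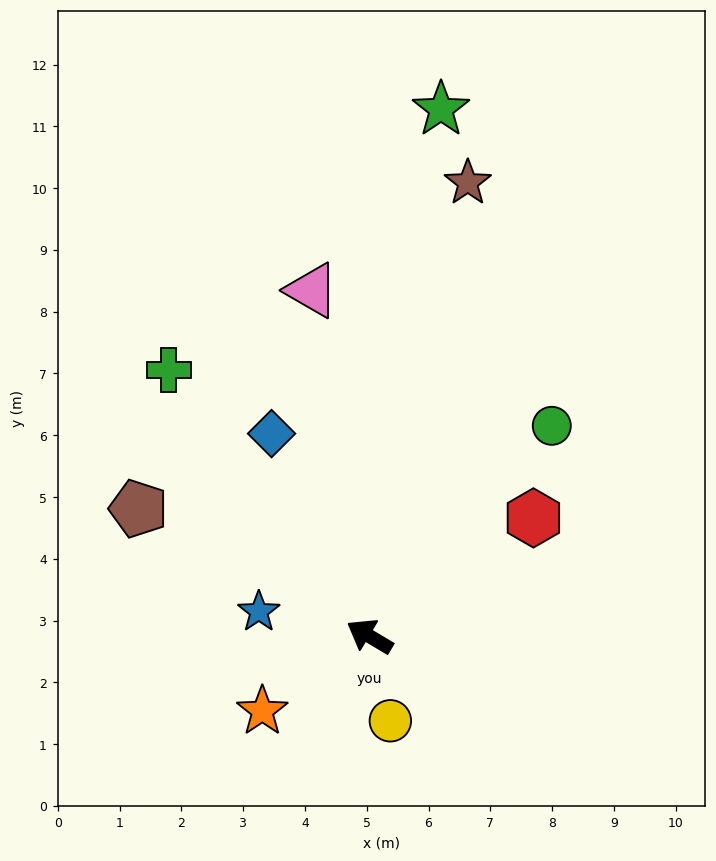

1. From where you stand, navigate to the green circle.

turn right 100°, forward 4.5 m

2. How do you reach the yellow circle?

turn left 135°, forward 1.4 m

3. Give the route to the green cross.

turn right 22°, forward 5.4 m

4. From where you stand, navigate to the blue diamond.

turn right 33°, forward 3.6 m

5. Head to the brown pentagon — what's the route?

forward 4.3 m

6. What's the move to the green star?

turn right 67°, forward 8.6 m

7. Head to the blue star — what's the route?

turn left 18°, forward 1.8 m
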